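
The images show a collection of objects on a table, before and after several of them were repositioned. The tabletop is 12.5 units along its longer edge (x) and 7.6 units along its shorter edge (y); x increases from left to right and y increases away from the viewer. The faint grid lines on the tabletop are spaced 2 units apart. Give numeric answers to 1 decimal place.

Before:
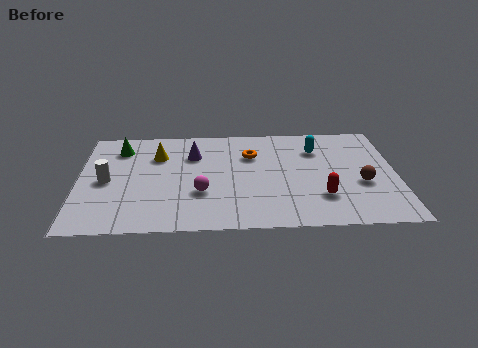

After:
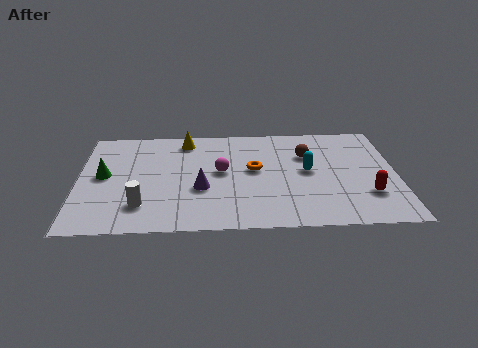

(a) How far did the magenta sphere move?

1.7

From (4.8, 2.6) to (5.6, 4.1), the magenta sphere covered √(0.8² + 1.5²) ≈ 1.7 units.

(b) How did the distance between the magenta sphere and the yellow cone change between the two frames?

-0.5

They were about 3.3 units apart before and 2.8 after — 0.5 units closer together.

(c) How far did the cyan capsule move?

1.6

From (9.4, 5.6) to (9.0, 4.0), the cyan capsule covered √(0.4² + 1.6²) ≈ 1.6 units.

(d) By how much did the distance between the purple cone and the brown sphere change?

-2.2

The distance was about 7.0 in the first image and 4.8 in the second, so they moved 2.2 units closer together.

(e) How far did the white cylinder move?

2.3

The white cylinder moved from about (1.1, 3.6) to (2.5, 1.8), a distance of √(1.4² + 1.8²) ≈ 2.3.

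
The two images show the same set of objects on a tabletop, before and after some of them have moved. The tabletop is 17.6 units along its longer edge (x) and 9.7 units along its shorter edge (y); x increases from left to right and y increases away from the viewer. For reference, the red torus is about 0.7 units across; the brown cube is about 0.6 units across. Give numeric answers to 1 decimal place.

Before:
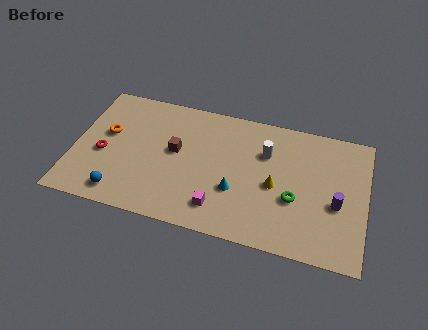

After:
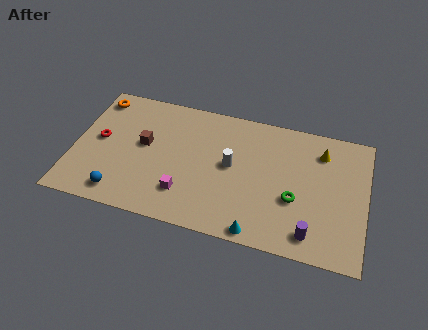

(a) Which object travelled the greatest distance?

the yellow cone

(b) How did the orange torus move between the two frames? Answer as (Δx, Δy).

(-0.9, 2.6)

From the two frames, the orange torus sits at roughly (1.9, 5.7) before and (1.0, 8.3) after.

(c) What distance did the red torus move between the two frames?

1.0

The red torus was near (1.8, 4.1) before and (1.5, 5.1) after, so it travelled √(0.3² + 1.0²) ≈ 1.0 units.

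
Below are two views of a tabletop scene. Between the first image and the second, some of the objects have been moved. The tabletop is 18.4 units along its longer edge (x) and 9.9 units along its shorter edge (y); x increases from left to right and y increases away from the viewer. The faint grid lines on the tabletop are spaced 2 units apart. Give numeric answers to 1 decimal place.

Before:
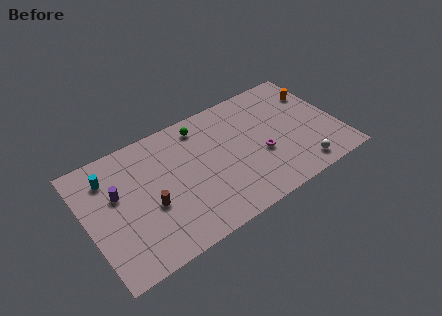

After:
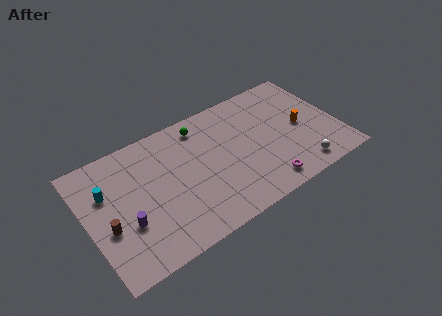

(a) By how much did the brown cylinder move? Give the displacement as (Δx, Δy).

(-3.1, -0.1)

From the two frames, the brown cylinder sits at roughly (4.4, 4.0) before and (1.3, 3.9) after.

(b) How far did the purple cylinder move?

2.6

The purple cylinder was near (2.3, 6.1) before and (2.6, 3.5) after, so it travelled √(0.3² + 2.6²) ≈ 2.6 units.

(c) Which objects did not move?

the green sphere and the white sphere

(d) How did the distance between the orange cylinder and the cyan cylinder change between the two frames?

-1.1

The distance was about 15.4 in the first image and 14.3 in the second, so they moved 1.1 units closer together.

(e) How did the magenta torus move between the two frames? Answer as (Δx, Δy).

(-0.2, -2.5)

From the two frames, the magenta torus sits at roughly (12.6, 3.9) before and (12.4, 1.4) after.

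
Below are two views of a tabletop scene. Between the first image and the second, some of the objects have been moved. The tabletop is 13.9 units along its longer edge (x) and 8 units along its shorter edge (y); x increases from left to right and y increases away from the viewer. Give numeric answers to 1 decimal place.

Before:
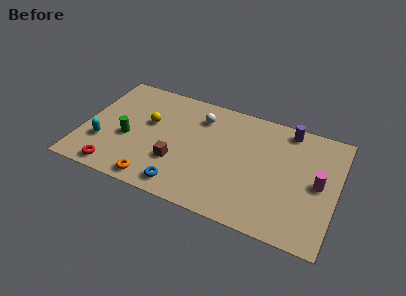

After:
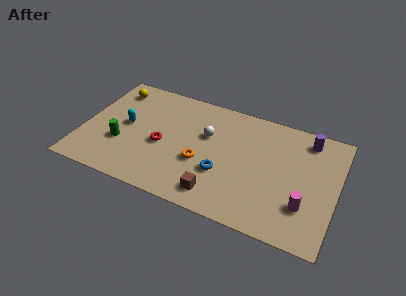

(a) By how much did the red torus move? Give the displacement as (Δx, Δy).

(2.3, 2.6)

The red torus was at about (2.1, 0.9) and moved to about (4.4, 3.5).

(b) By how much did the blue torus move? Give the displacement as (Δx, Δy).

(2.0, 1.7)

From the two frames, the blue torus sits at roughly (5.8, 1.1) before and (7.8, 2.8) after.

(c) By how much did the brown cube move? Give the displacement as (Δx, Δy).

(2.4, -1.3)

The brown cube was at about (5.3, 2.6) and moved to about (7.7, 1.3).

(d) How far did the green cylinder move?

0.6

The green cylinder moved from about (2.5, 3.3) to (2.2, 2.8), a distance of √(0.3² + 0.5²) ≈ 0.6.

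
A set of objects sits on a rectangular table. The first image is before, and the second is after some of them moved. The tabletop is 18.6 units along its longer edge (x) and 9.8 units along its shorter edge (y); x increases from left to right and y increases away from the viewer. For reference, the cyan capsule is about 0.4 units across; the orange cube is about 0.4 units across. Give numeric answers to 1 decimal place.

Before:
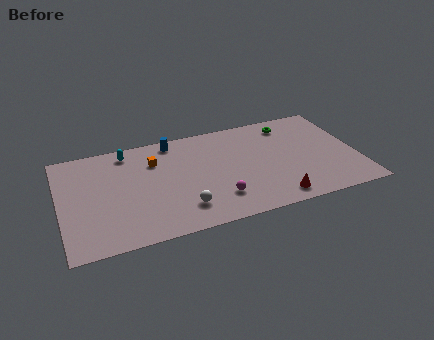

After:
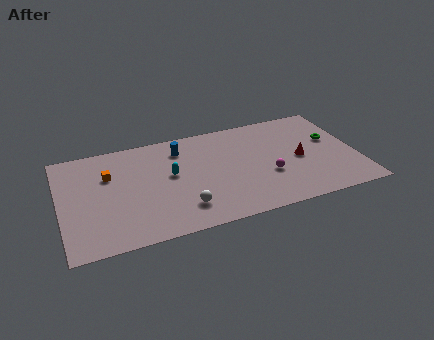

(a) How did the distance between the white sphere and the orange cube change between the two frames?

+1.1

They were about 5.1 units apart before and 6.2 after — 1.1 units further apart.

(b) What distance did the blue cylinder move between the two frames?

1.0

From (7.3, 8.7) to (7.7, 7.8), the blue cylinder covered √(0.4² + 0.9²) ≈ 1.0 units.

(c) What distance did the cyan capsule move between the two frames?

3.9

From (4.4, 8.5) to (6.9, 5.5), the cyan capsule covered √(2.5² + 3.0²) ≈ 3.9 units.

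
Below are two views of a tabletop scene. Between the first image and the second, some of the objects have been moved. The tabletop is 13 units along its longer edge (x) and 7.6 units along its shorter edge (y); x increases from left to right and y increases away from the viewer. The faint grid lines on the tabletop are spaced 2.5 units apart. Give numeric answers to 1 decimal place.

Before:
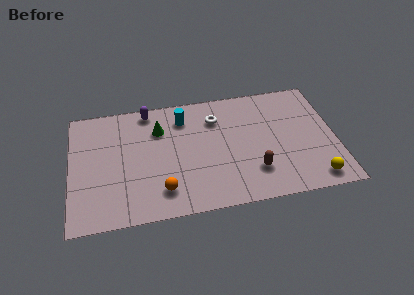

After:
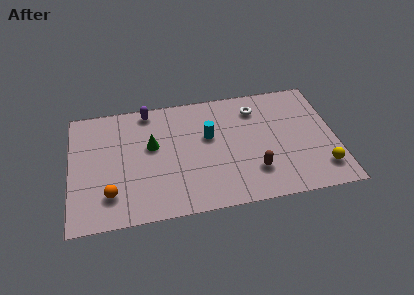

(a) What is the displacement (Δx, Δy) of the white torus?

(2.0, 0.3)

The white torus started near (7.2, 5.7) and ended near (9.2, 6.0).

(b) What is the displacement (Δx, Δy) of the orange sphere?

(-2.5, 0.2)

The orange sphere was at about (4.4, 1.6) and moved to about (1.9, 1.8).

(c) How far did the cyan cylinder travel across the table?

1.8

From (5.6, 6.0) to (6.8, 4.6), the cyan cylinder covered √(1.2² + 1.4²) ≈ 1.8 units.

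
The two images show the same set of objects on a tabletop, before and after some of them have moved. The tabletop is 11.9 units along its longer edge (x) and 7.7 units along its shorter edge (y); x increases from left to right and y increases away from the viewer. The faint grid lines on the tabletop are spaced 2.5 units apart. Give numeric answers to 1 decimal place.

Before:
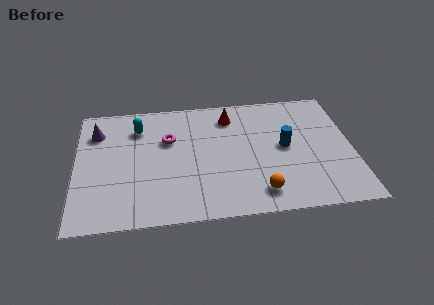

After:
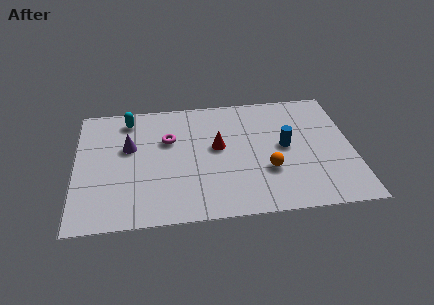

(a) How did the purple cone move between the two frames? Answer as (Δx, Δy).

(1.4, -1.1)

From the two frames, the purple cone sits at roughly (0.9, 5.8) before and (2.3, 4.7) after.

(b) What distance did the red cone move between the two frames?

2.0

From (6.7, 6.2) to (6.1, 4.3), the red cone covered √(0.6² + 1.9²) ≈ 2.0 units.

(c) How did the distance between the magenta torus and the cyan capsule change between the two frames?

+0.7

The distance was about 1.6 in the first image and 2.3 in the second, so they moved 0.7 units further apart.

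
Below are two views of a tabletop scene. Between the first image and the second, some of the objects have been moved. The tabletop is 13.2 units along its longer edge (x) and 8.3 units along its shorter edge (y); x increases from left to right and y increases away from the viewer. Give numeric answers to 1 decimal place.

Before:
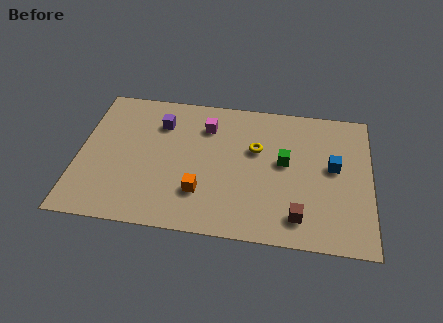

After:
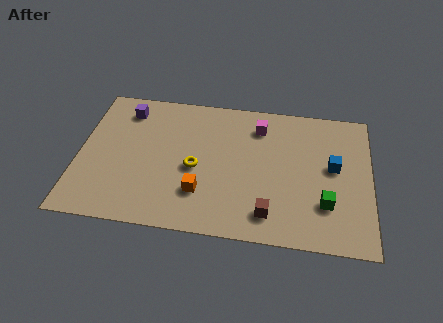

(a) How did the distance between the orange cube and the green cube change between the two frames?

+1.2

They were about 4.4 units apart before and 5.6 after — 1.2 units further apart.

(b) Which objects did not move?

the blue cube and the orange cube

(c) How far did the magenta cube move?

2.4

From (5.7, 6.3) to (8.1, 6.6), the magenta cube covered √(2.4² + 0.3²) ≈ 2.4 units.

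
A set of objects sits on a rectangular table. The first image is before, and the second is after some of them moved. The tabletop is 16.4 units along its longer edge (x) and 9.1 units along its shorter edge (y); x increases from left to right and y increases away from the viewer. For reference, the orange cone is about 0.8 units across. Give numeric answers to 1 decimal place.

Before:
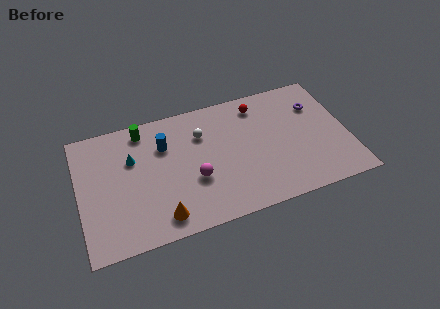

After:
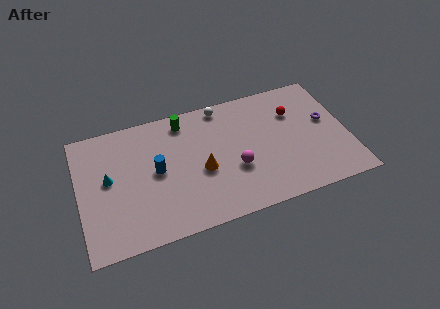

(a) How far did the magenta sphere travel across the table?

2.5

The magenta sphere was near (6.9, 3.4) before and (9.4, 3.4) after, so it travelled √(2.5² + 0.0²) ≈ 2.5 units.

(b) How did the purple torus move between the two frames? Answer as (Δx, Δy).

(0.5, -1.3)

The purple torus was at about (14.7, 6.5) and moved to about (15.2, 5.2).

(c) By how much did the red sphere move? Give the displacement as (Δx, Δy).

(2.1, -1.2)

The red sphere was at about (11.2, 7.6) and moved to about (13.3, 6.4).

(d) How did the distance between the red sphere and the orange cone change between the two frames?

-2.6

Before: roughly 9.0 units apart; after: 6.4. That's 2.6 units closer together.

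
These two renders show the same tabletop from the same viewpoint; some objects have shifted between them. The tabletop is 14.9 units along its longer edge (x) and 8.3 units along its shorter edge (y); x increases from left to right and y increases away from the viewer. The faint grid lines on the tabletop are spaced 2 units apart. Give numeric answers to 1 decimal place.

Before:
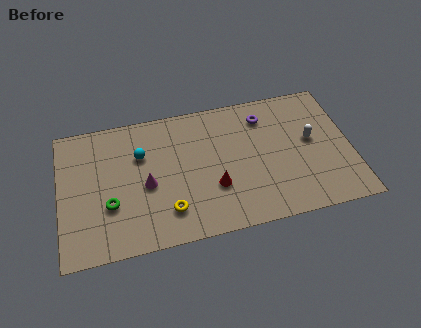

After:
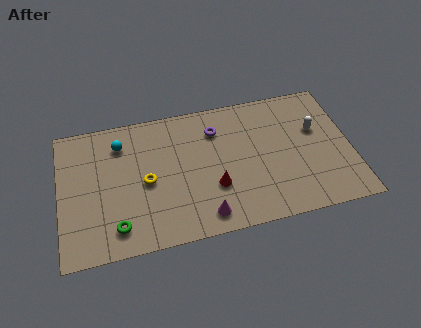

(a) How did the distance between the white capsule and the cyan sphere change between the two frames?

+1.3

Before: roughly 8.8 units apart; after: 10.1. That's 1.3 units further apart.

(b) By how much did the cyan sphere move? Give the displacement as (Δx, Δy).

(-1.0, 0.9)

The cyan sphere was at about (4.2, 5.6) and moved to about (3.2, 6.5).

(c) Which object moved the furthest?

the magenta cone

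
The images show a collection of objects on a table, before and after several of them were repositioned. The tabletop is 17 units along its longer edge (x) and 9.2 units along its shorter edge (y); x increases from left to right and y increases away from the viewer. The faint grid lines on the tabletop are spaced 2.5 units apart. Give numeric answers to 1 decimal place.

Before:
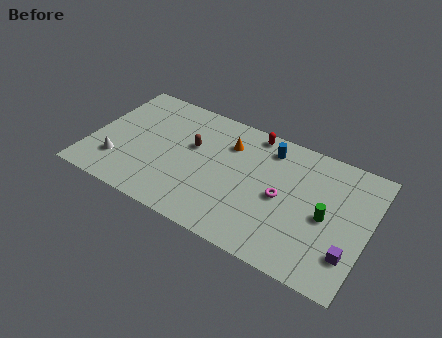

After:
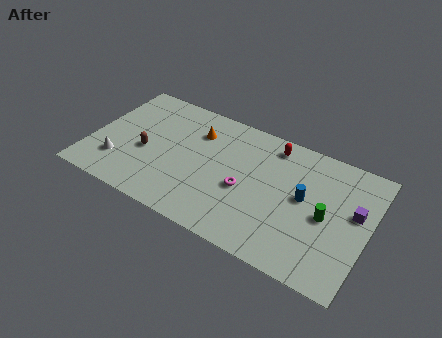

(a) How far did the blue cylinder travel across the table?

3.6

The blue cylinder moved from about (10.6, 7.6) to (13.1, 5.0), a distance of √(2.5² + 2.6²) ≈ 3.6.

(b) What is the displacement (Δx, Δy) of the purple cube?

(0.0, 3.0)

From the two frames, the purple cube sits at roughly (16.1, 2.4) before and (16.1, 5.4) after.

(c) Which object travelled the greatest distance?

the blue cylinder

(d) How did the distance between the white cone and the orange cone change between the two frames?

-1.5

The distance was about 7.7 in the first image and 6.2 in the second, so they moved 1.5 units closer together.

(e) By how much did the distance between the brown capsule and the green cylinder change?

+2.6

The distance was about 8.5 in the first image and 11.1 in the second, so they moved 2.6 units further apart.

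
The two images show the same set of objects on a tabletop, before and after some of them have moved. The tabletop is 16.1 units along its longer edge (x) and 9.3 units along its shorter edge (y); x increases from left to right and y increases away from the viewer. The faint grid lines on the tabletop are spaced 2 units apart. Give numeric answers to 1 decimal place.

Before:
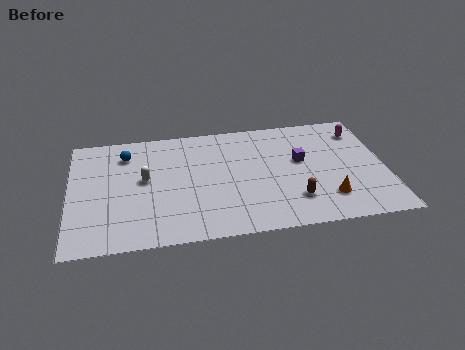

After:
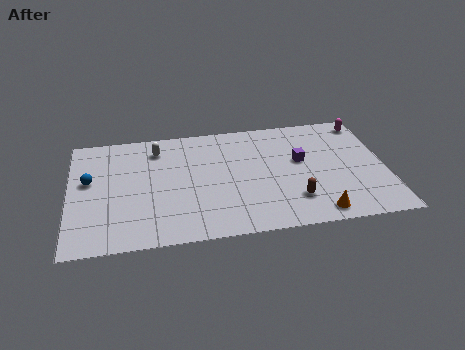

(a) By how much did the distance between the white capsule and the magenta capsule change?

-0.6

The distance was about 11.4 in the first image and 10.8 in the second, so they moved 0.6 units closer together.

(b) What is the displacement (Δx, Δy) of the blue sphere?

(-1.9, -1.9)

The blue sphere was at about (2.9, 7.3) and moved to about (1.0, 5.4).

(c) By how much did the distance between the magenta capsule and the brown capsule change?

+0.7

They were about 6.3 units apart before and 7.0 after — 0.7 units further apart.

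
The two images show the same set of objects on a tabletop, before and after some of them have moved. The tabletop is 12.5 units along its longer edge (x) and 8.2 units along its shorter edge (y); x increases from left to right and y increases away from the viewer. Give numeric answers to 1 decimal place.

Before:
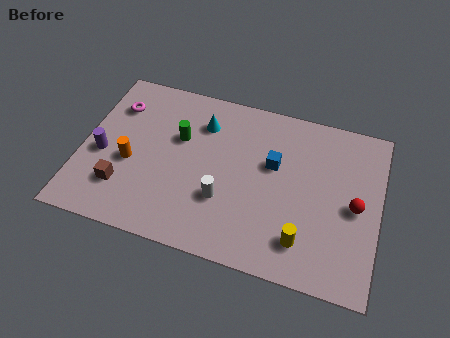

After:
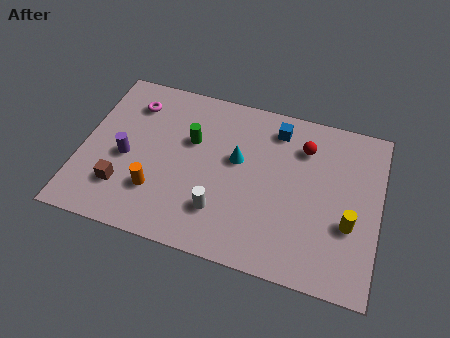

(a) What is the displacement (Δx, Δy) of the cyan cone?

(1.6, -1.4)

From the two frames, the cyan cone sits at roughly (4.9, 6.2) before and (6.5, 4.8) after.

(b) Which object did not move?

the brown cube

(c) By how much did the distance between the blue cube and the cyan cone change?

-0.8

They were about 3.3 units apart before and 2.5 after — 0.8 units closer together.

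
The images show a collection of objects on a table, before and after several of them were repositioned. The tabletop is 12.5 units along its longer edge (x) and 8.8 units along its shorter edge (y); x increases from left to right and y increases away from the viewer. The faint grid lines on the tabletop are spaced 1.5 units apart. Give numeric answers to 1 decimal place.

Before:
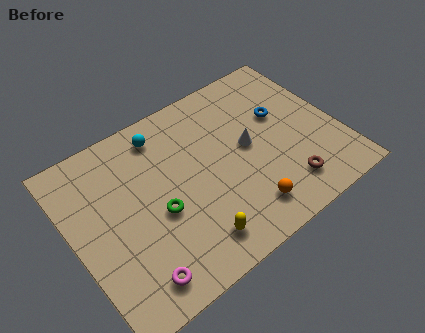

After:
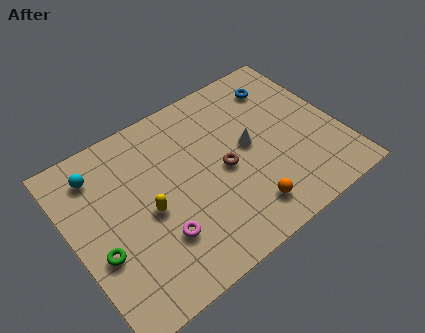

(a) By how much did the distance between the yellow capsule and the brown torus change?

-0.9

Before: roughly 4.5 units apart; after: 3.6. That's 0.9 units closer together.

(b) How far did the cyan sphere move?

3.1

The cyan sphere moved from about (4.7, 7.4) to (1.6, 7.1), a distance of √(3.1² + 0.3²) ≈ 3.1.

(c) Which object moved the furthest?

the brown torus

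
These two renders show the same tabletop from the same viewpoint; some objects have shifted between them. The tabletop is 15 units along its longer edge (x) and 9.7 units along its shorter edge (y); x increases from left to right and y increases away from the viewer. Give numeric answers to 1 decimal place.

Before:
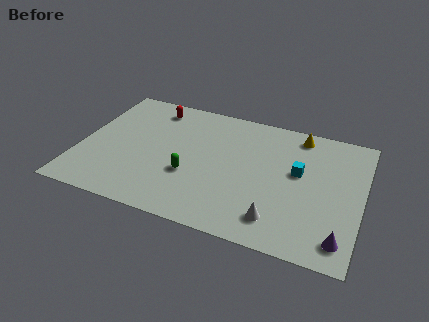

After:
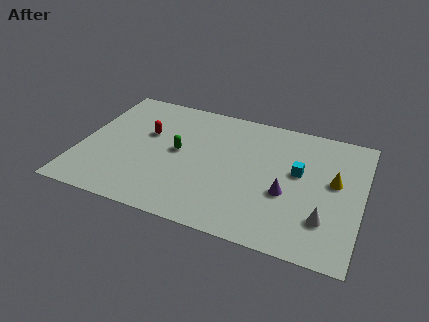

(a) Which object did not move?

the cyan cube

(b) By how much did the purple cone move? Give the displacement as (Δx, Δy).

(-3.0, 2.3)

The purple cone was at about (14.1, 1.5) and moved to about (11.1, 3.8).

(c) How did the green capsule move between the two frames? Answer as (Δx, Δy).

(-0.8, 1.6)

The green capsule was at about (6.0, 3.5) and moved to about (5.2, 5.1).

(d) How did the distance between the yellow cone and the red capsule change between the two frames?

+2.2

Before: roughly 7.9 units apart; after: 10.1. That's 2.2 units further apart.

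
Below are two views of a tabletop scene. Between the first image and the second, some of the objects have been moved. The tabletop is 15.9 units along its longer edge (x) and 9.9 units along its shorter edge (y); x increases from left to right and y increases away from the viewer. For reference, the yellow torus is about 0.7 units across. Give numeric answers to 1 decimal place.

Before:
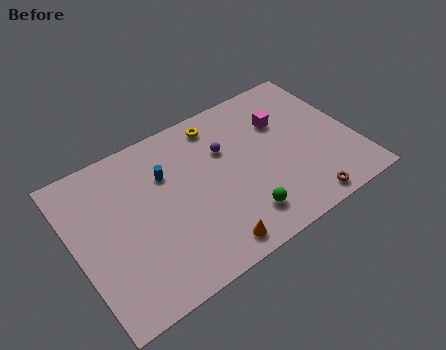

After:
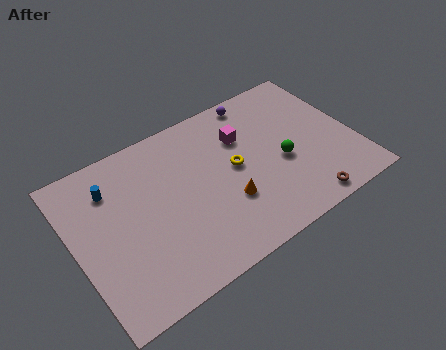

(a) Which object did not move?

the brown torus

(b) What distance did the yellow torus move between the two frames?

3.3

From (8.7, 8.5) to (9.1, 5.2), the yellow torus covered √(0.4² + 3.3²) ≈ 3.3 units.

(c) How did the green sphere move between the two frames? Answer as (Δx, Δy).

(2.8, 2.2)

The green sphere started near (8.9, 2.0) and ended near (11.7, 4.2).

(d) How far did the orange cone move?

2.5

The orange cone moved from about (6.9, 1.2) to (8.3, 3.3), a distance of √(1.4² + 2.1²) ≈ 2.5.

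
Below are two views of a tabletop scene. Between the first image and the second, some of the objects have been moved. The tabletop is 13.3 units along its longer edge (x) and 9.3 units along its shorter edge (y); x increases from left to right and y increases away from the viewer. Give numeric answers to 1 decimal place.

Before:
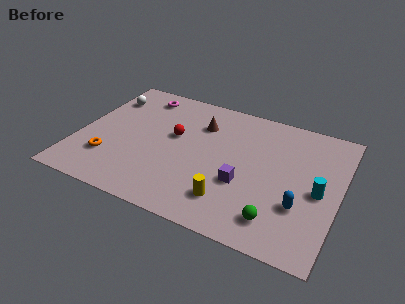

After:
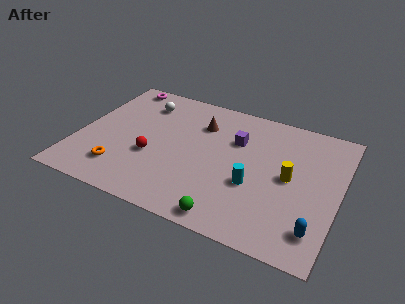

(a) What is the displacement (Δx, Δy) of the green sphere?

(-2.3, -0.8)

From the two frames, the green sphere sits at roughly (10.5, 1.7) before and (8.2, 0.9) after.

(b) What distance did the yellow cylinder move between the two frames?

3.8

The yellow cylinder moved from about (8.1, 2.0) to (10.8, 4.7), a distance of √(2.7² + 2.7²) ≈ 3.8.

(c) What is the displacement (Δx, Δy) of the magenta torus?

(-1.2, 0.5)

From the two frames, the magenta torus sits at roughly (2.7, 7.9) before and (1.5, 8.4) after.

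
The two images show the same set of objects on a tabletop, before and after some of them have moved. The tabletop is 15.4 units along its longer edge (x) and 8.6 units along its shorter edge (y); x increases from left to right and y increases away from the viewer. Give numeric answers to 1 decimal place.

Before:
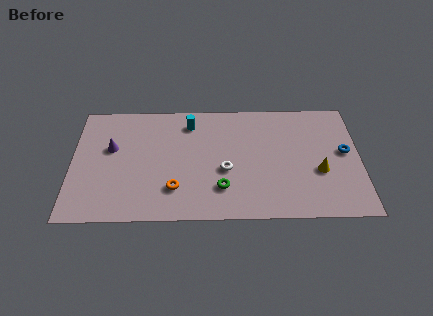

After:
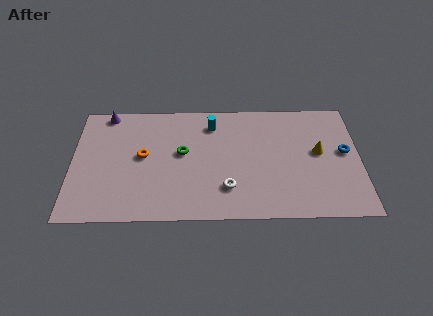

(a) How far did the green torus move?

3.3

The green torus moved from about (8.0, 2.2) to (5.9, 4.8), a distance of √(2.1² + 2.6²) ≈ 3.3.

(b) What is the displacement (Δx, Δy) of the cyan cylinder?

(1.2, -0.1)

From the two frames, the cyan cylinder sits at roughly (6.3, 7.0) before and (7.5, 6.9) after.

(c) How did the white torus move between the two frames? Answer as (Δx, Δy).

(0.1, -1.3)

The white torus was at about (8.2, 3.5) and moved to about (8.3, 2.2).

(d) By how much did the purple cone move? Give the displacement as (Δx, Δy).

(-0.3, 2.6)

The purple cone started near (2.1, 5.2) and ended near (1.8, 7.8).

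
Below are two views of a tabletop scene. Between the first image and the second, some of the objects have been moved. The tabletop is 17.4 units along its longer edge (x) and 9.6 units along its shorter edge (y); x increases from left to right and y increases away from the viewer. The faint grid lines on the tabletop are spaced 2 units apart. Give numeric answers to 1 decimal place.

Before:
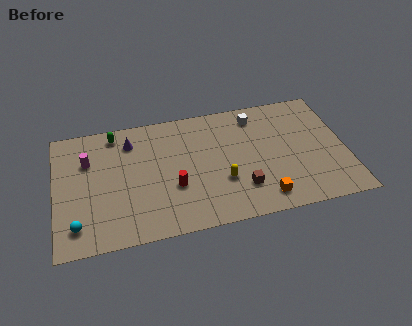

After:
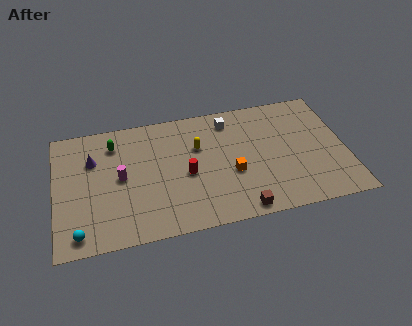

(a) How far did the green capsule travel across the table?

0.8

From (3.7, 8.4) to (3.6, 7.6), the green capsule covered √(0.1² + 0.8²) ≈ 0.8 units.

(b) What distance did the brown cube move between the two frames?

1.6

The brown cube was near (11.0, 2.5) before and (10.8, 0.9) after, so it travelled √(0.2² + 1.6²) ≈ 1.6 units.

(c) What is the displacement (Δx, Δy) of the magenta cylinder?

(1.9, -1.7)

From the two frames, the magenta cylinder sits at roughly (2.0, 6.6) before and (3.9, 4.9) after.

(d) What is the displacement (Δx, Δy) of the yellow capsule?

(-1.3, 3.0)

From the two frames, the yellow capsule sits at roughly (9.9, 3.3) before and (8.6, 6.3) after.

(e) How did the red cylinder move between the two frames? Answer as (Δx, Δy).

(0.8, 0.8)

From the two frames, the red cylinder sits at roughly (7.0, 3.5) before and (7.8, 4.3) after.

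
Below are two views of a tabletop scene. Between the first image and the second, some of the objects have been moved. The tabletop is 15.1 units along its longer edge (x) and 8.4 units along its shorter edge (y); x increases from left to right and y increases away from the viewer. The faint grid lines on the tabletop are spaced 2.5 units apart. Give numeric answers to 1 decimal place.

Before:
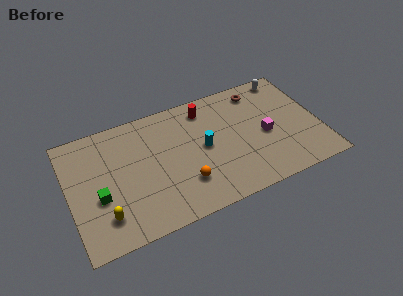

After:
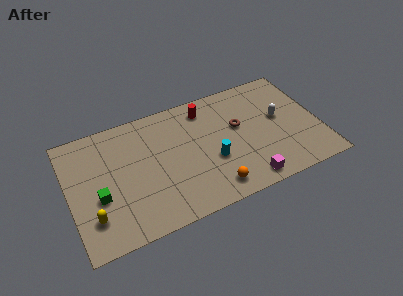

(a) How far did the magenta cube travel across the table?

3.2

The magenta cube was near (11.8, 3.8) before and (10.3, 1.0) after, so it travelled √(1.5² + 2.8²) ≈ 3.2 units.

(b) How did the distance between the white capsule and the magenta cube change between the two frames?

+0.4

They were about 4.1 units apart before and 4.5 after — 0.4 units further apart.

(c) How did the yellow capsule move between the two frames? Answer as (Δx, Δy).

(-0.7, 0.2)

The yellow capsule started near (1.9, 1.9) and ended near (1.2, 2.1).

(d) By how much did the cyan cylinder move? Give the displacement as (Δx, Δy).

(0.4, -1.1)

From the two frames, the cyan cylinder sits at roughly (8.1, 4.3) before and (8.5, 3.2) after.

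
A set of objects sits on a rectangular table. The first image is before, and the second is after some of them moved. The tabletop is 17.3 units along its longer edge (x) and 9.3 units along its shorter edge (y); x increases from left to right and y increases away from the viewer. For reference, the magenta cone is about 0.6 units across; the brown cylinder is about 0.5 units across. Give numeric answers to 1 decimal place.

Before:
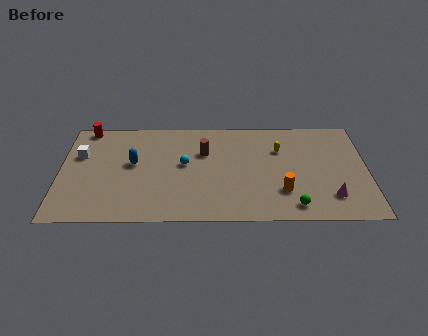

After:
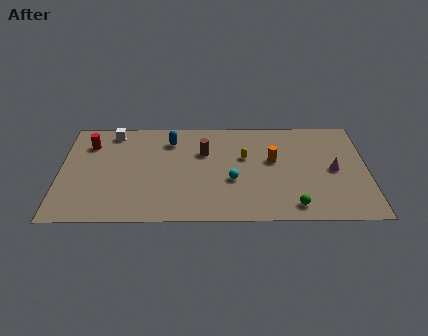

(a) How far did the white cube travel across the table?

2.8

The white cube moved from about (1.1, 6.0) to (2.9, 8.1), a distance of √(1.8² + 2.1²) ≈ 2.8.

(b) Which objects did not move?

the green sphere and the brown cylinder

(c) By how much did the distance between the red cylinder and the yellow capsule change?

-2.3

The distance was about 11.2 in the first image and 8.9 in the second, so they moved 2.3 units closer together.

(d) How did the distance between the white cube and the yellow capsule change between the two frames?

-3.4

Before: roughly 11.3 units apart; after: 7.9. That's 3.4 units closer together.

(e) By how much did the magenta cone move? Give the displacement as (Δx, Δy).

(0.2, 2.4)

The magenta cone was at about (15.2, 2.1) and moved to about (15.4, 4.5).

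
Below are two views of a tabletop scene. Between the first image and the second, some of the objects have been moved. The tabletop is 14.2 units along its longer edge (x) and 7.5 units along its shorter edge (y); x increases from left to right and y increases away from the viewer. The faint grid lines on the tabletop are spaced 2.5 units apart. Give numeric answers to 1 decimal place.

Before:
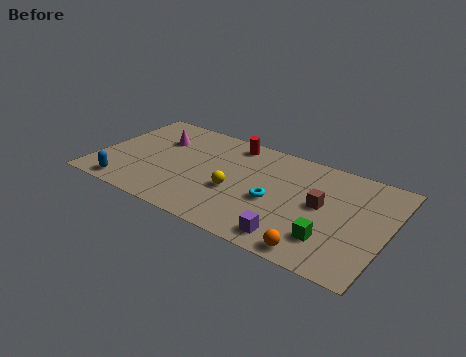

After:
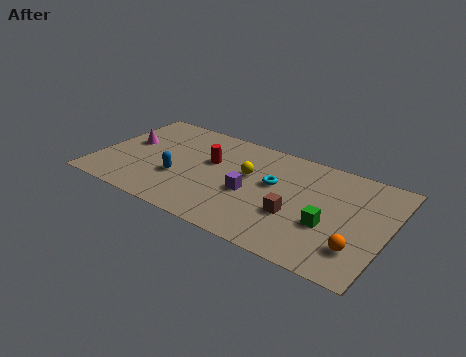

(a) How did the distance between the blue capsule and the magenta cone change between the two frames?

-1.2

The distance was about 4.4 in the first image and 3.2 in the second, so they moved 1.2 units closer together.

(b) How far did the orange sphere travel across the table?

2.1

From (11.2, 0.8) to (13.0, 1.9), the orange sphere covered √(1.8² + 1.1²) ≈ 2.1 units.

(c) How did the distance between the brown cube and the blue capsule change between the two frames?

-3.9

The distance was about 9.7 in the first image and 5.8 in the second, so they moved 3.9 units closer together.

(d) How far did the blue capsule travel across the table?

2.9

From (1.8, 0.9) to (4.1, 2.7), the blue capsule covered √(2.3² + 1.8²) ≈ 2.9 units.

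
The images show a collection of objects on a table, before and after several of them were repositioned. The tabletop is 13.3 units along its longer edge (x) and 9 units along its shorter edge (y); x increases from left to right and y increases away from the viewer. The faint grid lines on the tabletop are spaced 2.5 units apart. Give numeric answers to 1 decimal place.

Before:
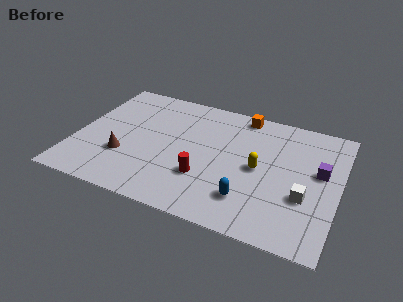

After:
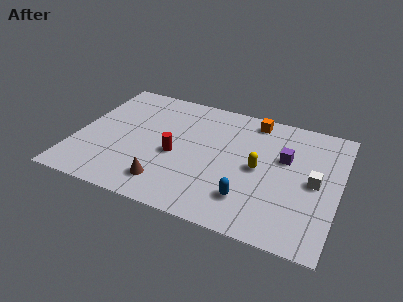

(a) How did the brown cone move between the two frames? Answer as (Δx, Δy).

(2.3, -1.2)

The brown cone started near (2.6, 2.9) and ended near (4.9, 1.7).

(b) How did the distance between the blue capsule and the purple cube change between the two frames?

-0.7

They were about 4.5 units apart before and 3.8 after — 0.7 units closer together.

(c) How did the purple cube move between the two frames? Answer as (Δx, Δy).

(-1.8, 0.4)

From the two frames, the purple cube sits at roughly (12.3, 5.2) before and (10.5, 5.6) after.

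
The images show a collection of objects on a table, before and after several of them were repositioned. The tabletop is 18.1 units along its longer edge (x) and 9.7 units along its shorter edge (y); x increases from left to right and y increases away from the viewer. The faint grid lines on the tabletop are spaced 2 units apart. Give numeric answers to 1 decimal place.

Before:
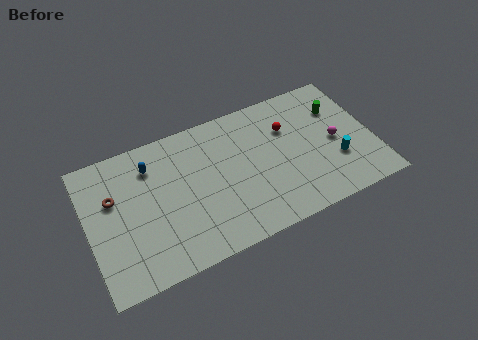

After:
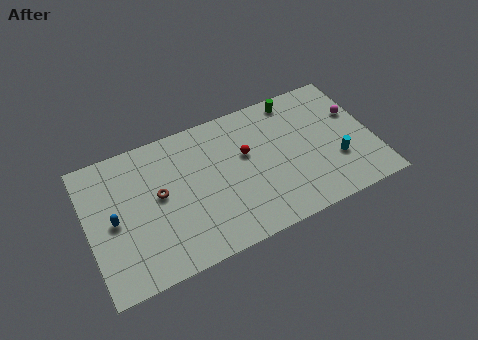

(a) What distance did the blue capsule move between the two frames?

3.8

The blue capsule was near (4.2, 7.5) before and (1.6, 4.7) after, so it travelled √(2.6² + 2.8²) ≈ 3.8 units.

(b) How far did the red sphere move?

2.9

The red sphere moved from about (12.9, 6.7) to (10.1, 5.9), a distance of √(2.8² + 0.8²) ≈ 2.9.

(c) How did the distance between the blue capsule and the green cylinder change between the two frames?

+0.6

The distance was about 12.0 in the first image and 12.6 in the second, so they moved 0.6 units further apart.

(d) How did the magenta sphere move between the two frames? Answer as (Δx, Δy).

(1.5, 1.6)

The magenta sphere started near (15.7, 4.6) and ended near (17.2, 6.2).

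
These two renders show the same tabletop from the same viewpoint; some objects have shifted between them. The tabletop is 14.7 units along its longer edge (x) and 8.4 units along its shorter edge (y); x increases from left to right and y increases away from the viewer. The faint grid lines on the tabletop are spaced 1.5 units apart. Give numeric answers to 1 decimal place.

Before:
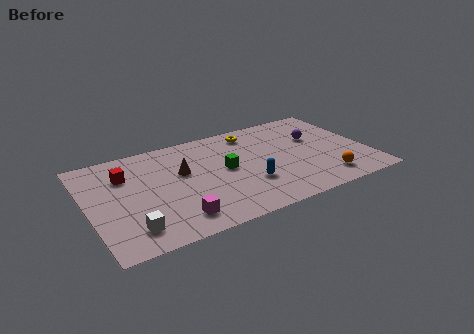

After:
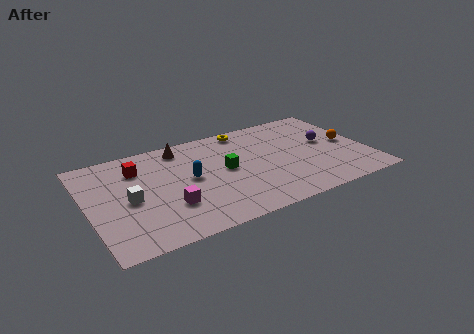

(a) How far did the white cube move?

2.3

The white cube moved from about (1.9, 1.6) to (2.1, 3.9), a distance of √(0.2² + 2.3²) ≈ 2.3.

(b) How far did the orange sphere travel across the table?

3.2

The orange sphere was near (12.1, 1.5) before and (13.8, 4.2) after, so it travelled √(1.7² + 2.7²) ≈ 3.2 units.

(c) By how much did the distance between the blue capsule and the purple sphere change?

+2.6

They were about 4.8 units apart before and 7.4 after — 2.6 units further apart.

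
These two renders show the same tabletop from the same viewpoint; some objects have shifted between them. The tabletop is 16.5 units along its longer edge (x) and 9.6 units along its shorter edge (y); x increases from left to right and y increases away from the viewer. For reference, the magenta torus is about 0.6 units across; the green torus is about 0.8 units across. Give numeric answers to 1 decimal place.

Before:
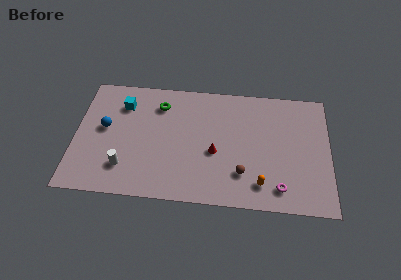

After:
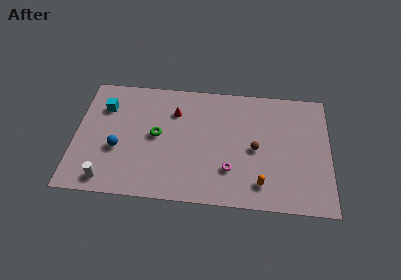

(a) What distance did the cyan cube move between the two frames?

1.2

From (3.0, 7.3) to (1.8, 7.0), the cyan cube covered √(1.2² + 0.3²) ≈ 1.2 units.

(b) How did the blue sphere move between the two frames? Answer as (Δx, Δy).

(0.9, -1.6)

The blue sphere was at about (1.9, 5.3) and moved to about (2.8, 3.7).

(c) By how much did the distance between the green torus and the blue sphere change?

-1.3

The distance was about 4.1 in the first image and 2.8 in the second, so they moved 1.3 units closer together.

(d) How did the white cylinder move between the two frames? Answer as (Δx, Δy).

(-1.1, -1.1)

The white cylinder started near (3.3, 2.3) and ended near (2.2, 1.2).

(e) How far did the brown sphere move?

2.2

The brown sphere was near (10.9, 2.5) before and (11.7, 4.5) after, so it travelled √(0.8² + 2.0²) ≈ 2.2 units.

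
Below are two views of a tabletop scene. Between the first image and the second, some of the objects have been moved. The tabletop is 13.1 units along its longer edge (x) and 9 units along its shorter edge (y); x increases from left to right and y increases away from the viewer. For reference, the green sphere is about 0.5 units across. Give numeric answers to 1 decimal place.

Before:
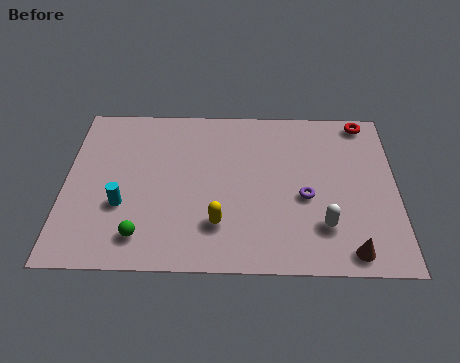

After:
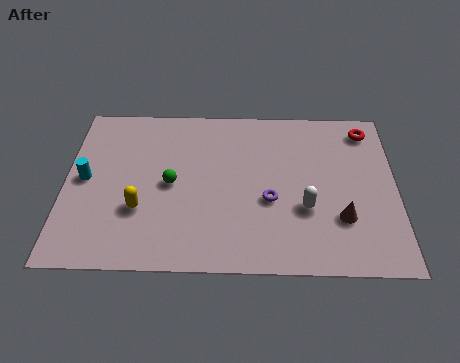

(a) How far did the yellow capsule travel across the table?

3.2

The yellow capsule moved from about (6.1, 2.3) to (3.0, 3.0), a distance of √(3.1² + 0.7²) ≈ 3.2.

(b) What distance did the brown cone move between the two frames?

1.7

The brown cone was near (11.2, 1.0) before and (10.9, 2.7) after, so it travelled √(0.3² + 1.7²) ≈ 1.7 units.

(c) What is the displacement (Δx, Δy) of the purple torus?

(-1.4, -0.2)

The purple torus was at about (9.5, 3.8) and moved to about (8.1, 3.6).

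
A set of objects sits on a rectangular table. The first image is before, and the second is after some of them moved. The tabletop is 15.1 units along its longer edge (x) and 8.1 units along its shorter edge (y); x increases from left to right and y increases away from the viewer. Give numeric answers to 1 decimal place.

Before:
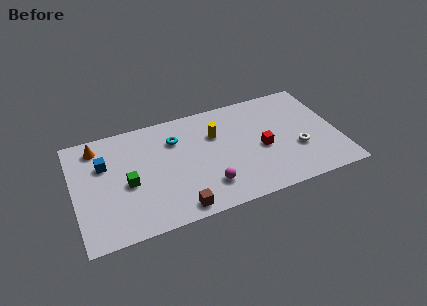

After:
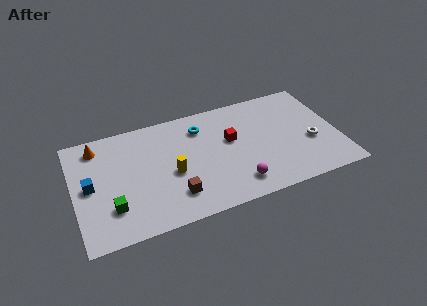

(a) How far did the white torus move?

0.9

The white torus moved from about (12.7, 2.9) to (13.5, 3.2), a distance of √(0.8² + 0.3²) ≈ 0.9.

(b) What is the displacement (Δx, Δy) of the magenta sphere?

(1.6, -0.4)

From the two frames, the magenta sphere sits at roughly (7.4, 1.9) before and (9.0, 1.5) after.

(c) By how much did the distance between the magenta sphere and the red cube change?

-0.4

The distance was about 3.7 in the first image and 3.3 in the second, so they moved 0.4 units closer together.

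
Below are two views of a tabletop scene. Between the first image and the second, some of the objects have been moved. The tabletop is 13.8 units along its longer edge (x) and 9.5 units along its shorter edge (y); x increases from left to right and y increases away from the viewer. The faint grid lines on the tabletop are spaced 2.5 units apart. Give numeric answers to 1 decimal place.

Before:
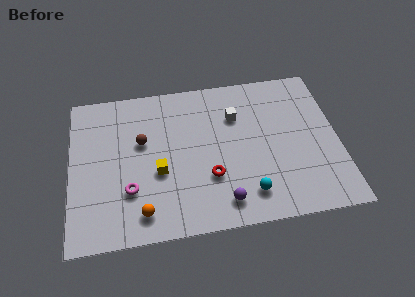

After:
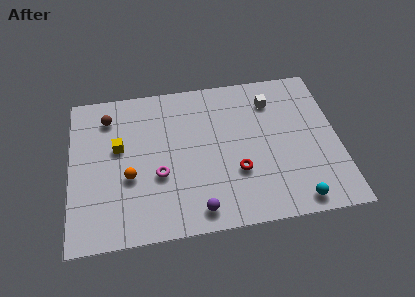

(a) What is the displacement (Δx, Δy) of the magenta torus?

(1.5, 0.7)

From the two frames, the magenta torus sits at roughly (3.0, 2.9) before and (4.5, 3.6) after.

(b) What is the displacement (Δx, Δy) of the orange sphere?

(-0.6, 2.2)

The orange sphere started near (3.6, 1.5) and ended near (3.0, 3.7).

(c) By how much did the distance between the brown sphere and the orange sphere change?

-0.3

They were about 4.3 units apart before and 4.0 after — 0.3 units closer together.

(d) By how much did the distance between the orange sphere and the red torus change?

+1.7

They were about 3.8 units apart before and 5.5 after — 1.7 units further apart.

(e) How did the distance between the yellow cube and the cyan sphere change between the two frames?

+5.1

Before: roughly 4.9 units apart; after: 10.0. That's 5.1 units further apart.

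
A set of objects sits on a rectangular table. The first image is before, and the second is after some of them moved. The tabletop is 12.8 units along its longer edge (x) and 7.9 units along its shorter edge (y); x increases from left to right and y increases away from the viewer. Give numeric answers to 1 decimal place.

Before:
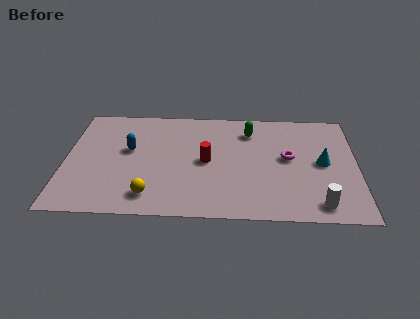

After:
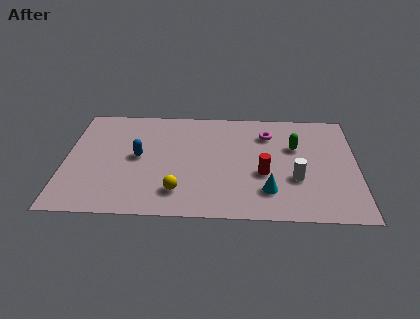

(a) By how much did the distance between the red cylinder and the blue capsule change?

+2.1

They were about 3.5 units apart before and 5.6 after — 2.1 units further apart.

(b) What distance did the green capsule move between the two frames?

2.3

From (8.1, 6.2) to (10.1, 5.1), the green capsule covered √(2.0² + 1.1²) ≈ 2.3 units.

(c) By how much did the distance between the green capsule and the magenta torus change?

-1.0

They were about 2.5 units apart before and 1.5 after — 1.0 units closer together.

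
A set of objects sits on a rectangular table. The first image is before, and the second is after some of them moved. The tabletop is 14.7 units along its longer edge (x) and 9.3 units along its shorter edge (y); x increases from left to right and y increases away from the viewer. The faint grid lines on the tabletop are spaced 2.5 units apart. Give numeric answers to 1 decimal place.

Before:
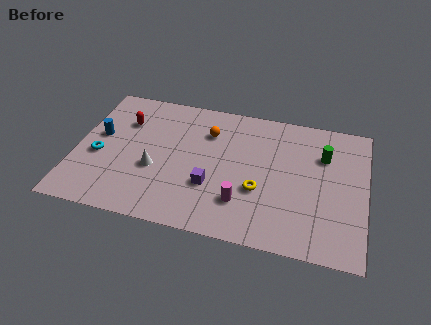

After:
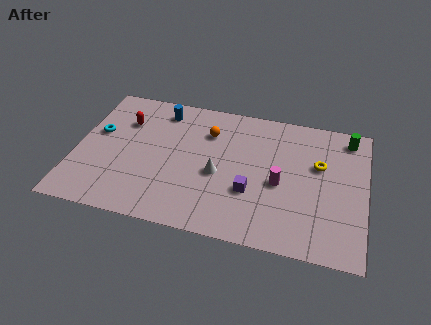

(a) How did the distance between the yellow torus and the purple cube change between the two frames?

+1.8

The distance was about 2.4 in the first image and 4.2 in the second, so they moved 1.8 units further apart.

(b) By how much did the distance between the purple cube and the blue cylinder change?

+0.4

Before: roughly 6.3 units apart; after: 6.7. That's 0.4 units further apart.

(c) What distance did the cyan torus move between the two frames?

1.6

The cyan torus moved from about (1.2, 3.9) to (1.0, 5.5), a distance of √(0.2² + 1.6²) ≈ 1.6.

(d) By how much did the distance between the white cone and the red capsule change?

+2.1

Before: roughly 3.5 units apart; after: 5.6. That's 2.1 units further apart.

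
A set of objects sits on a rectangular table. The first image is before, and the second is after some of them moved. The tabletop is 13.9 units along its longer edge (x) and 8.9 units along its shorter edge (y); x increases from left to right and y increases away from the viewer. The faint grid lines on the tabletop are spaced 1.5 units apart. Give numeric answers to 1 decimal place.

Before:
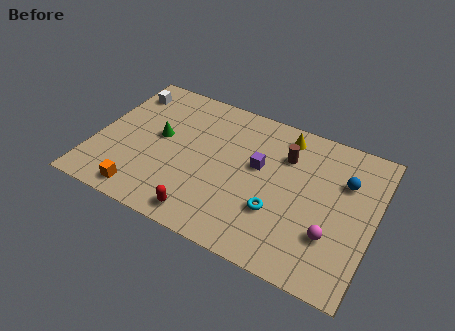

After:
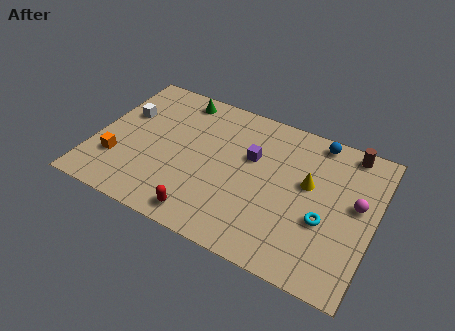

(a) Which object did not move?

the red capsule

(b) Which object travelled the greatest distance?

the brown cylinder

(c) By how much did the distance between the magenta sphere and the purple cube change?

+0.7

Before: roughly 4.6 units apart; after: 5.3. That's 0.7 units further apart.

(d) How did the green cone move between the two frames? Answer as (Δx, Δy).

(0.6, 2.9)

The green cone started near (3.1, 4.9) and ended near (3.7, 7.8).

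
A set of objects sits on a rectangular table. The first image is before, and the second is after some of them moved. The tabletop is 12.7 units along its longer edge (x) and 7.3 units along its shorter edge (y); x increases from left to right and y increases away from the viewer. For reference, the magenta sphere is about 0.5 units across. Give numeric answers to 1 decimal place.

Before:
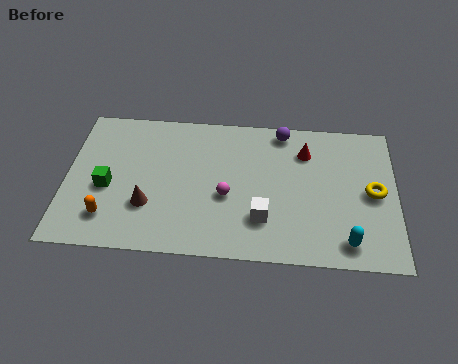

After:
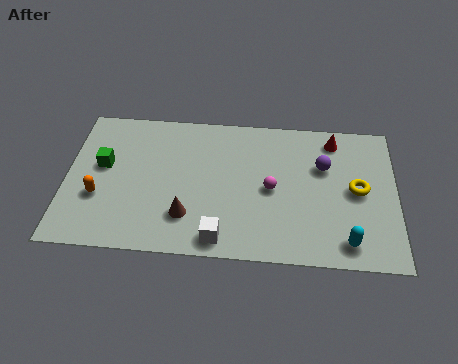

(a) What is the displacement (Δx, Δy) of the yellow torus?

(-0.6, 0.1)

From the two frames, the yellow torus sits at roughly (11.8, 3.6) before and (11.2, 3.7) after.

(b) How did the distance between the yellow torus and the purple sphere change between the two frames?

-2.8

Before: roughly 4.5 units apart; after: 1.7. That's 2.8 units closer together.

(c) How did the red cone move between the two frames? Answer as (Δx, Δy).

(1.1, 0.7)

The red cone started near (9.2, 5.5) and ended near (10.3, 6.2).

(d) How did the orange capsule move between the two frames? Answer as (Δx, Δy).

(-0.4, 1.0)

The orange capsule was at about (1.7, 1.6) and moved to about (1.3, 2.6).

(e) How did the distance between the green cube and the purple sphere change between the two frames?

+1.0

They were about 7.5 units apart before and 8.5 after — 1.0 units further apart.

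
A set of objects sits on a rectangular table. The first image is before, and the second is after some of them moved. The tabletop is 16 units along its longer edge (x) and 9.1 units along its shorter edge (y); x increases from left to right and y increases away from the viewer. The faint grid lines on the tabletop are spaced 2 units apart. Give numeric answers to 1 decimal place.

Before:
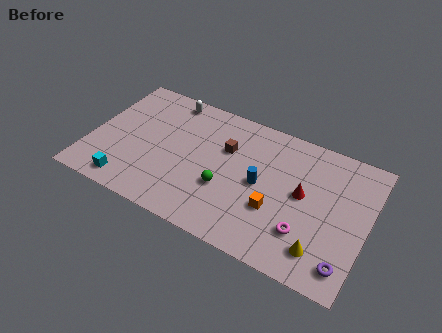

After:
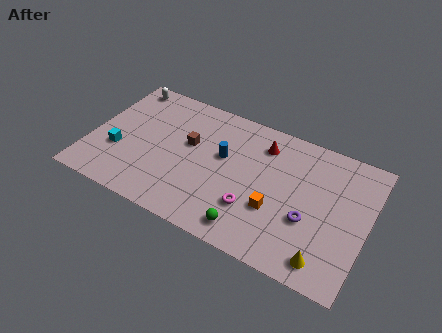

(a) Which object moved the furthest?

the red cone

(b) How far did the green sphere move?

2.6

The green sphere moved from about (8.0, 3.3) to (9.7, 1.3), a distance of √(1.7² + 2.0²) ≈ 2.6.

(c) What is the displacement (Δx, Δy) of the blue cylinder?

(-2.3, 0.9)

The blue cylinder was at about (9.9, 4.5) and moved to about (7.6, 5.4).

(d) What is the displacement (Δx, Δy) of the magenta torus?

(-3.0, 0.2)

The magenta torus started near (12.7, 2.5) and ended near (9.7, 2.7).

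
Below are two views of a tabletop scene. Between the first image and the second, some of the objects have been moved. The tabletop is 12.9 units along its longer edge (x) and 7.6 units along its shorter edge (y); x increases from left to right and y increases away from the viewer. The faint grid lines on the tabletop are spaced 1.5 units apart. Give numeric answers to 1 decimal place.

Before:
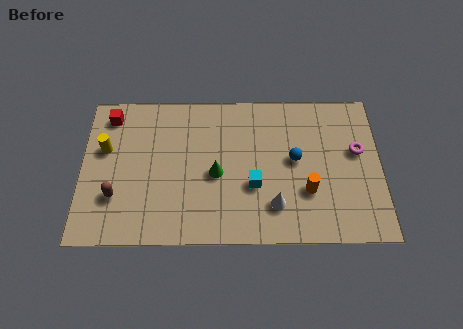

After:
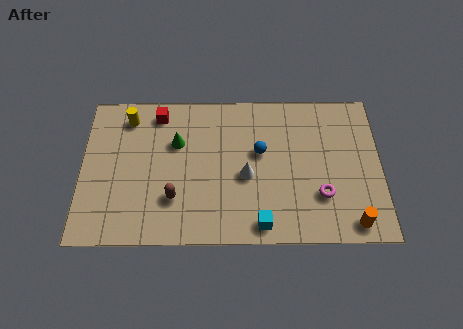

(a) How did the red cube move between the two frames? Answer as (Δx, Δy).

(2.1, 0.1)

The red cube started near (1.2, 6.4) and ended near (3.3, 6.5).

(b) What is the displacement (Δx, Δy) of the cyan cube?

(0.3, -1.9)

The cyan cube started near (7.4, 2.8) and ended near (7.7, 0.9).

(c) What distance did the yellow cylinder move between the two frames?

1.9

The yellow cylinder was near (1.0, 4.7) before and (2.0, 6.3) after, so it travelled √(1.0² + 1.6²) ≈ 1.9 units.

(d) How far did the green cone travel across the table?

2.3

From (5.8, 3.4) to (4.1, 5.0), the green cone covered √(1.7² + 1.6²) ≈ 2.3 units.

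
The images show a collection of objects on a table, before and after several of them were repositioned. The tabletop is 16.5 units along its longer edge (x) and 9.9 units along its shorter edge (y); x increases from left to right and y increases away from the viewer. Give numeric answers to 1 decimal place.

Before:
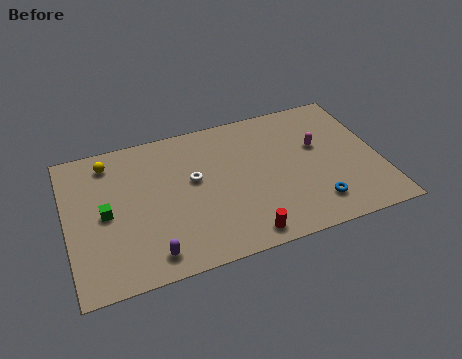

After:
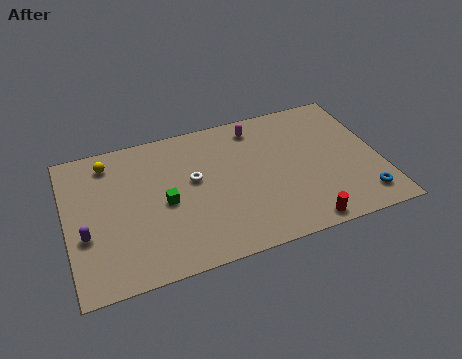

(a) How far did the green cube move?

3.1

The green cube moved from about (2.0, 4.8) to (5.1, 4.6), a distance of √(3.1² + 0.2²) ≈ 3.1.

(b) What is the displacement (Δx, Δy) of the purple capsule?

(-3.2, 2.3)

The purple capsule started near (4.1, 1.4) and ended near (0.9, 3.7).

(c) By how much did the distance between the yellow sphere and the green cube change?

+1.1

They were about 3.5 units apart before and 4.6 after — 1.1 units further apart.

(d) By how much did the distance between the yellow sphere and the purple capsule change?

-2.3

They were about 7.1 units apart before and 4.8 after — 2.3 units closer together.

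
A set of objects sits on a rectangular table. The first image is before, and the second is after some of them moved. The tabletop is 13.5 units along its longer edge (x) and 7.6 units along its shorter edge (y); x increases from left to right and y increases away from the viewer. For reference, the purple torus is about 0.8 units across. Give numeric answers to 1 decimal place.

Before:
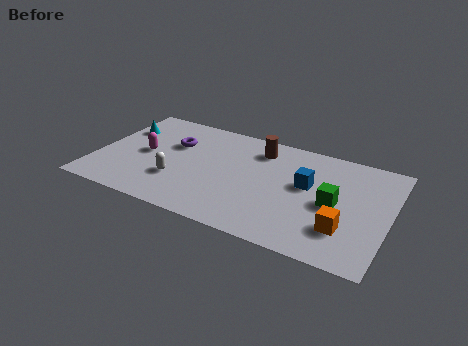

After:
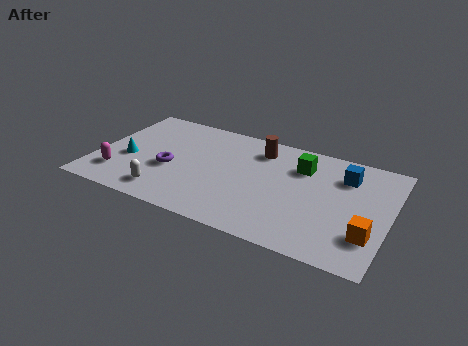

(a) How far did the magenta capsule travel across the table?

2.2

The magenta capsule was near (2.2, 3.8) before and (1.2, 1.8) after, so it travelled √(1.0² + 2.0²) ≈ 2.2 units.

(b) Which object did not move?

the brown cylinder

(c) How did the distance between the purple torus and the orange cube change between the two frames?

+0.6

They were about 8.7 units apart before and 9.3 after — 0.6 units further apart.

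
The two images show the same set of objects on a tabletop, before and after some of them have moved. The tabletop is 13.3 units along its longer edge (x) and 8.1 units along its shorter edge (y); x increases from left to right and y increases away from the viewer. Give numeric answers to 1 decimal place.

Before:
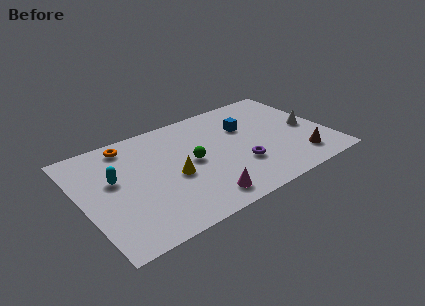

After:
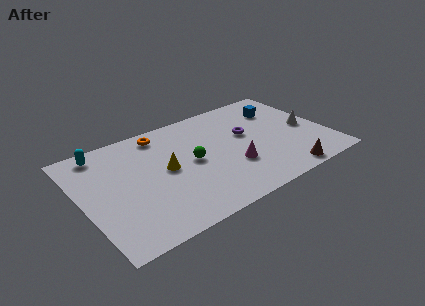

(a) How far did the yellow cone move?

0.8

The yellow cone moved from about (4.8, 3.5) to (4.5, 4.2), a distance of √(0.3² + 0.7²) ≈ 0.8.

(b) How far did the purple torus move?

2.3

From (8.3, 2.6) to (9.1, 4.8), the purple torus covered √(0.8² + 2.2²) ≈ 2.3 units.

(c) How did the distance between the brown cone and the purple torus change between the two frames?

+0.9

They were about 3.3 units apart before and 4.2 after — 0.9 units further apart.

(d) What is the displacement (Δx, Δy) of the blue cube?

(2.1, 0.6)

The blue cube started near (9.1, 5.4) and ended near (11.2, 6.0).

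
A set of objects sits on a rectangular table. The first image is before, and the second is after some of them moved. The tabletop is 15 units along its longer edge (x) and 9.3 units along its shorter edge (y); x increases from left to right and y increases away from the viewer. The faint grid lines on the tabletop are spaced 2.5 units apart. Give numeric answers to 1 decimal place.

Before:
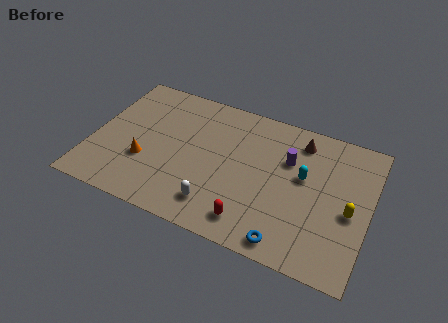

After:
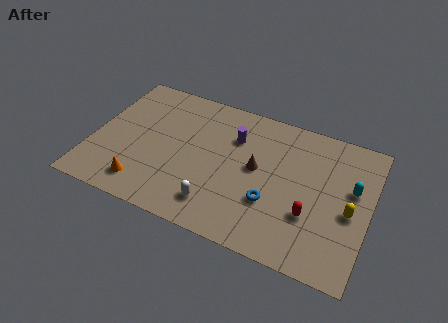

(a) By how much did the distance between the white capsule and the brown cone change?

-3.4

They were about 7.1 units apart before and 3.7 after — 3.4 units closer together.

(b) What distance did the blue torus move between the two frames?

2.4

The blue torus was near (11.0, 1.0) before and (9.9, 3.1) after, so it travelled √(1.1² + 2.1²) ≈ 2.4 units.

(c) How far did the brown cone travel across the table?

3.4

From (11.0, 7.7) to (8.9, 5.0), the brown cone covered √(2.1² + 2.7²) ≈ 3.4 units.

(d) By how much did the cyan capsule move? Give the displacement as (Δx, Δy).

(2.6, 0.2)

From the two frames, the cyan capsule sits at roughly (11.4, 5.4) before and (14.0, 5.6) after.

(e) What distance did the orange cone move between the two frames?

1.6

The orange cone moved from about (3.0, 3.2) to (3.1, 1.6), a distance of √(0.1² + 1.6²) ≈ 1.6.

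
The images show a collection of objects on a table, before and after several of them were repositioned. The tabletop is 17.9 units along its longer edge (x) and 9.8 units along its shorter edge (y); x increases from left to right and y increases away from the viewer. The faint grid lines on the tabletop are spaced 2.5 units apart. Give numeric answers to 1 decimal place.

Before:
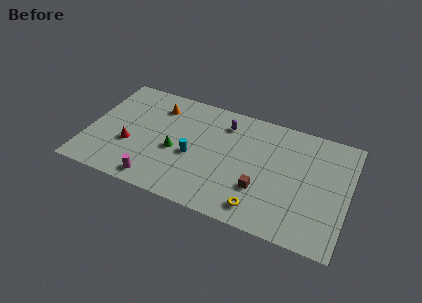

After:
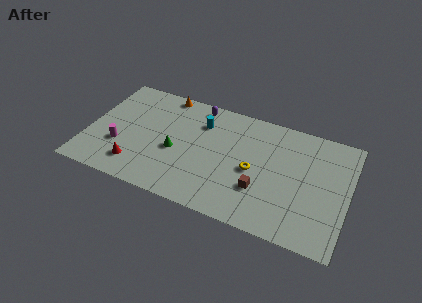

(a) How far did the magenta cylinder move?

3.5

The magenta cylinder moved from about (5.1, 1.2) to (2.3, 3.3), a distance of √(2.8² + 2.1²) ≈ 3.5.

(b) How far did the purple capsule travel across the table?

2.2

The purple capsule moved from about (9.2, 7.8) to (7.2, 8.7), a distance of √(2.0² + 0.9²) ≈ 2.2.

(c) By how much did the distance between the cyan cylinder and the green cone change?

+2.2

They were about 1.2 units apart before and 3.4 after — 2.2 units further apart.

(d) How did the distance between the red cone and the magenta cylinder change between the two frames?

-1.4

The distance was about 3.2 in the first image and 1.8 in the second, so they moved 1.4 units closer together.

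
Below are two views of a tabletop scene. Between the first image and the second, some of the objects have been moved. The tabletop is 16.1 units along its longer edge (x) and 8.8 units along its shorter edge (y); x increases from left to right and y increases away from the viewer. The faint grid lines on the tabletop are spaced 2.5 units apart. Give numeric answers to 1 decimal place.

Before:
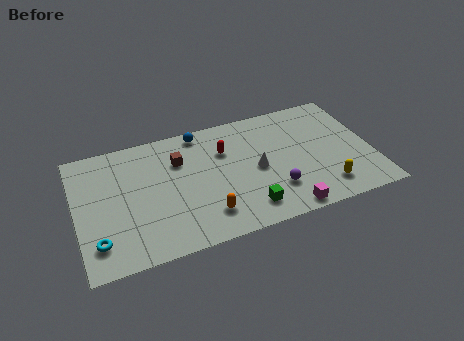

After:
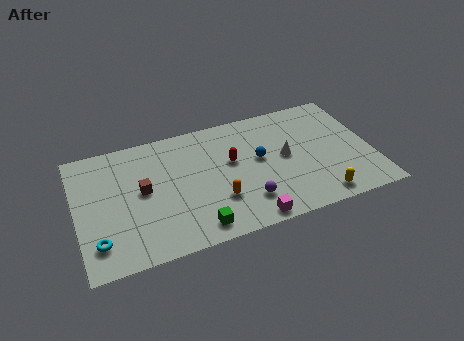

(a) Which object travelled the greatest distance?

the blue sphere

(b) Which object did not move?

the cyan torus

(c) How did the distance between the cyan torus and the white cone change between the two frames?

+1.6

Before: roughly 9.1 units apart; after: 10.7. That's 1.6 units further apart.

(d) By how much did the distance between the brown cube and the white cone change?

+3.2

They were about 4.6 units apart before and 7.8 after — 3.2 units further apart.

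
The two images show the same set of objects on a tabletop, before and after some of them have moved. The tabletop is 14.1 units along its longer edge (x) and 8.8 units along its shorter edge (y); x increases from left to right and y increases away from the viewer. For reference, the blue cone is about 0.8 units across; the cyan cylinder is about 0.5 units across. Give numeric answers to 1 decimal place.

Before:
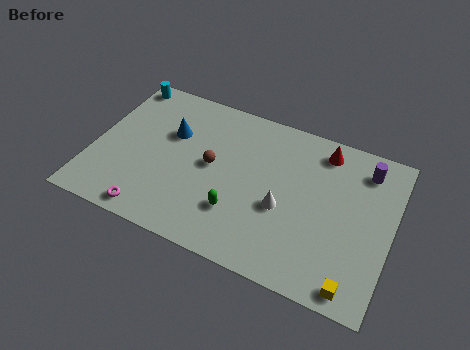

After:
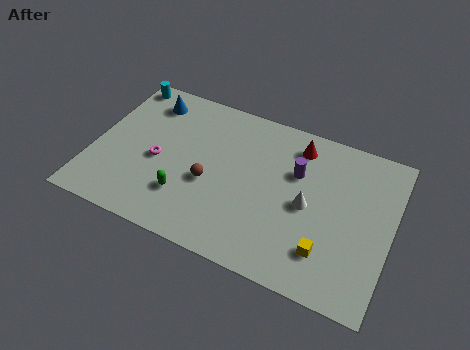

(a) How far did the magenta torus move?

3.0

From (3.2, 0.9) to (3.1, 3.9), the magenta torus covered √(0.1² + 3.0²) ≈ 3.0 units.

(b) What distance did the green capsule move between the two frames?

2.5

The green capsule was near (7.1, 2.5) before and (4.6, 2.4) after, so it travelled √(2.5² + 0.1²) ≈ 2.5 units.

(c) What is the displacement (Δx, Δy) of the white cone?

(1.1, 0.6)

From the two frames, the white cone sits at roughly (9.1, 3.6) before and (10.2, 4.2) after.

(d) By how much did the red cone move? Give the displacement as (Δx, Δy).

(-1.2, -0.2)

From the two frames, the red cone sits at roughly (10.6, 7.5) before and (9.4, 7.3) after.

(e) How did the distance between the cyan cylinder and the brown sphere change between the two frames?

+0.6

The distance was about 5.8 in the first image and 6.4 in the second, so they moved 0.6 units further apart.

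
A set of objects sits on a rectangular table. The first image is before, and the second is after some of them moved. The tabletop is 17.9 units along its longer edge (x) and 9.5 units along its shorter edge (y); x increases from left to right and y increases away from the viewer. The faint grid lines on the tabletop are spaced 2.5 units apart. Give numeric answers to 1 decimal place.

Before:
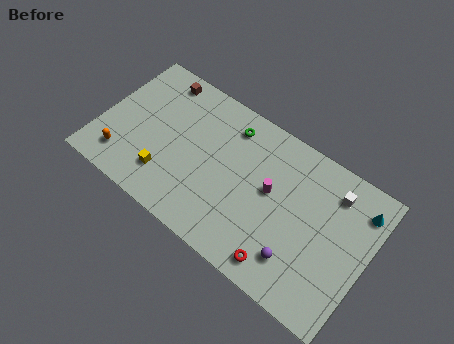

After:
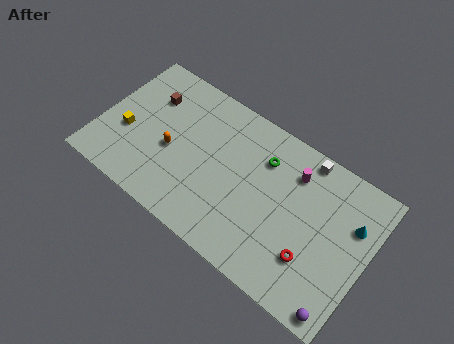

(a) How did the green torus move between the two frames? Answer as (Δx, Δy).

(2.5, -0.8)

The green torus was at about (8.1, 7.8) and moved to about (10.6, 7.0).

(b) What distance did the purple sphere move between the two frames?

3.4

The purple sphere was near (13.8, 2.2) before and (16.9, 0.9) after, so it travelled √(3.1² + 1.3²) ≈ 3.4 units.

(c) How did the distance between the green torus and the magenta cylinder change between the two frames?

-2.1

They were about 4.1 units apart before and 2.0 after — 2.1 units closer together.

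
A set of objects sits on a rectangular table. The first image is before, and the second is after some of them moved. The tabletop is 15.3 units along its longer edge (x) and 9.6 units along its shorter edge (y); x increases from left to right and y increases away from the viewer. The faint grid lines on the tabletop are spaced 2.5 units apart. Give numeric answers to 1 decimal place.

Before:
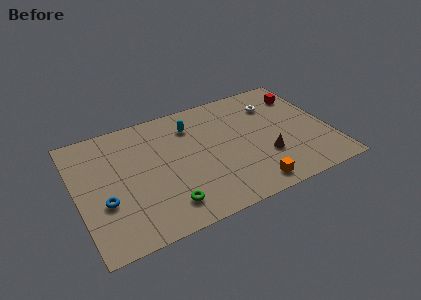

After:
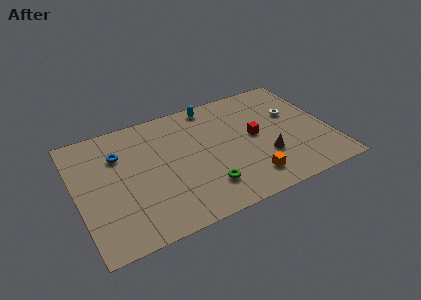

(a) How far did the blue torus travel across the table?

3.5

From (1.5, 3.5) to (2.7, 6.8), the blue torus covered √(1.2² + 3.3²) ≈ 3.5 units.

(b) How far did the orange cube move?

0.6

The orange cube was near (10.0, 1.2) before and (10.0, 1.8) after, so it travelled √(0.0² + 0.6²) ≈ 0.6 units.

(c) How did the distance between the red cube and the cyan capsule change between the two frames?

-2.7

They were about 6.9 units apart before and 4.2 after — 2.7 units closer together.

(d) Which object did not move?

the brown cone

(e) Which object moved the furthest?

the red cube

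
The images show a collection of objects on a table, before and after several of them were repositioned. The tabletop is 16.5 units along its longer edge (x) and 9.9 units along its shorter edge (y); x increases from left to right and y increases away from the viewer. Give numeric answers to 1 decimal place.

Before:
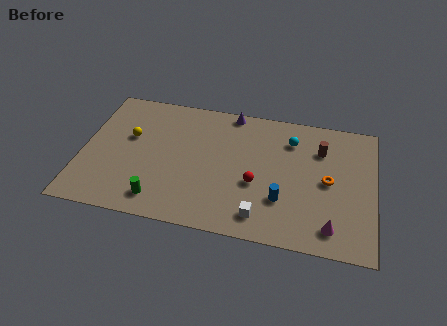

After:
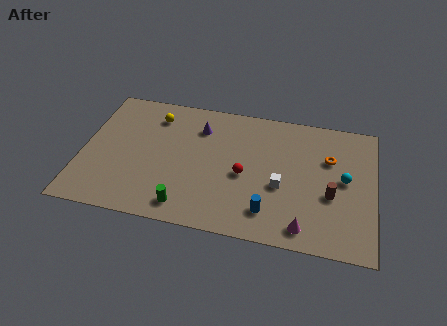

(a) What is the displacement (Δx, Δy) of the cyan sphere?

(3.1, -2.4)

The cyan sphere was at about (11.7, 7.6) and moved to about (14.8, 5.2).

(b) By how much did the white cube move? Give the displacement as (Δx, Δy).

(1.0, 2.4)

The white cube started near (10.3, 1.6) and ended near (11.3, 4.0).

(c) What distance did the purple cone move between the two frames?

2.3

From (8.2, 9.1) to (6.5, 7.5), the purple cone covered √(1.7² + 1.6²) ≈ 2.3 units.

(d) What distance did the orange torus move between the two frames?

1.7

The orange torus was near (13.9, 4.9) before and (13.9, 6.6) after, so it travelled √(0.0² + 1.7²) ≈ 1.7 units.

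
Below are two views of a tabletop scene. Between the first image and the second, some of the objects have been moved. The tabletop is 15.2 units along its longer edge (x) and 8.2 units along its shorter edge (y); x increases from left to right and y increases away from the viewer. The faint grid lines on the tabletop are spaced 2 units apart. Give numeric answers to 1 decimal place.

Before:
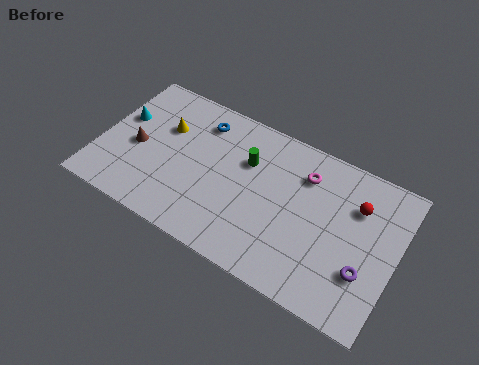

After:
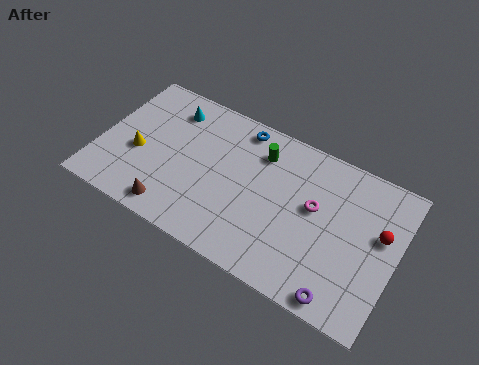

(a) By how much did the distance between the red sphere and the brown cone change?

-0.5

The distance was about 11.3 in the first image and 10.8 in the second, so they moved 0.5 units closer together.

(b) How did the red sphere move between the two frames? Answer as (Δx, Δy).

(1.3, -0.9)

From the two frames, the red sphere sits at roughly (13.0, 5.8) before and (14.3, 4.9) after.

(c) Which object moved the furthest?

the brown cone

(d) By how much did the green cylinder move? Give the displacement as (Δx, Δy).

(0.6, 0.8)

The green cylinder was at about (7.4, 5.5) and moved to about (8.0, 6.3).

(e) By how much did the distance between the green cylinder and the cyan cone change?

-1.7

They were about 6.5 units apart before and 4.8 after — 1.7 units closer together.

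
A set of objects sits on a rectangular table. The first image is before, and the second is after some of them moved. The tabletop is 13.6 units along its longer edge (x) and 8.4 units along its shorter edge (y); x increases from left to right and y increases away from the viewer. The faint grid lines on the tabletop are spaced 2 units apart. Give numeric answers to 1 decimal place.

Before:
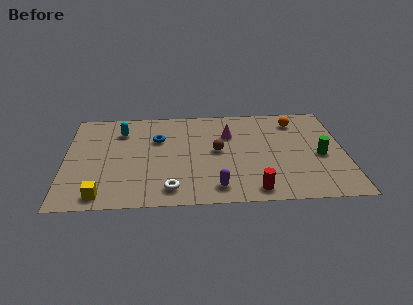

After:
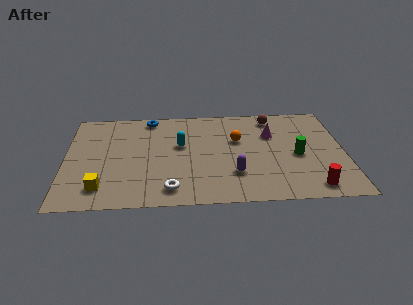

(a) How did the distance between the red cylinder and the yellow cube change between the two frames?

+2.8

The distance was about 7.3 in the first image and 10.1 in the second, so they moved 2.8 units further apart.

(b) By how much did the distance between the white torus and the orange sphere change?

-3.1

Before: roughly 8.3 units apart; after: 5.2. That's 3.1 units closer together.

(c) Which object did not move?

the white torus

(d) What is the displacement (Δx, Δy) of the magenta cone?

(2.1, -0.1)

The magenta cone was at about (8.0, 5.8) and moved to about (10.1, 5.7).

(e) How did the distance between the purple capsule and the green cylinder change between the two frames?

-2.2

Before: roughly 5.6 units apart; after: 3.4. That's 2.2 units closer together.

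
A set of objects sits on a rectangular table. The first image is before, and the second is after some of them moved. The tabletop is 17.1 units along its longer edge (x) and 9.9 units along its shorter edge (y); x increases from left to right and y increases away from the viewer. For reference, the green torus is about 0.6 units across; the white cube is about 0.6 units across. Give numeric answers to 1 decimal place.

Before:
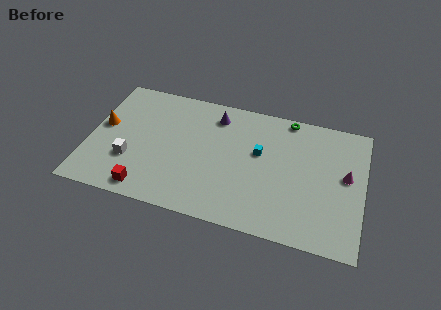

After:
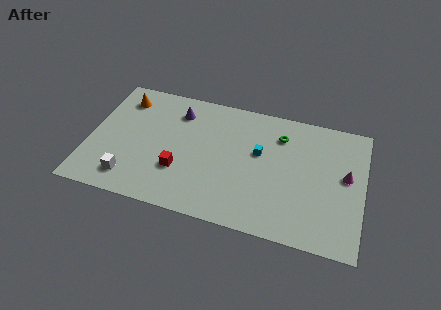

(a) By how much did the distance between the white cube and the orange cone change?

+3.3

Before: roughly 3.0 units apart; after: 6.3. That's 3.3 units further apart.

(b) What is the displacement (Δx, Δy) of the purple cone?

(-2.4, -0.3)

The purple cone was at about (7.7, 8.1) and moved to about (5.3, 7.8).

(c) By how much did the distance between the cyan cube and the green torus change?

-1.5

The distance was about 3.6 in the first image and 2.1 in the second, so they moved 1.5 units closer together.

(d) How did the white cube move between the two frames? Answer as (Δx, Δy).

(0.1, -1.4)

From the two frames, the white cube sits at roughly (2.7, 3.2) before and (2.8, 1.8) after.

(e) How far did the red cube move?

2.8

The red cube was near (3.9, 1.2) before and (5.8, 3.2) after, so it travelled √(1.9² + 2.0²) ≈ 2.8 units.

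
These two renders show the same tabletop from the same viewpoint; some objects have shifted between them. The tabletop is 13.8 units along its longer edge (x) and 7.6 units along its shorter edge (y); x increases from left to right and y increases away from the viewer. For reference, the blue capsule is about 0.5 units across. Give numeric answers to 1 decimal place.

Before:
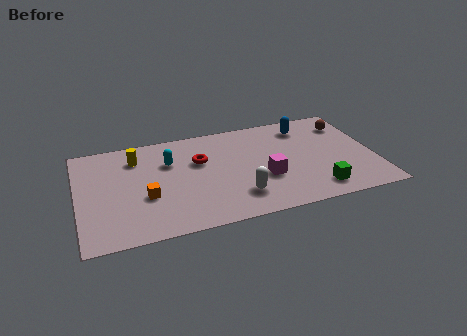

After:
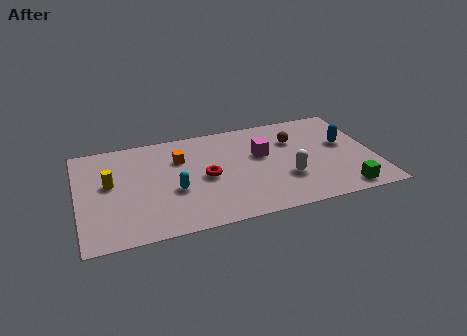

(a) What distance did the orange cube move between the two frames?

2.9

The orange cube was near (3.1, 2.9) before and (4.8, 5.3) after, so it travelled √(1.7² + 2.4²) ≈ 2.9 units.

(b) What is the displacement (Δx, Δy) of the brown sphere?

(-2.6, -0.6)

From the two frames, the brown sphere sits at roughly (12.8, 5.9) before and (10.2, 5.3) after.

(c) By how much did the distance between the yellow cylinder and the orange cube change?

+0.4

The distance was about 3.0 in the first image and 3.4 in the second, so they moved 0.4 units further apart.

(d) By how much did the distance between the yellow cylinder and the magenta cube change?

+0.5

The distance was about 6.6 in the first image and 7.1 in the second, so they moved 0.5 units further apart.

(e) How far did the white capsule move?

2.4

The white capsule was near (7.3, 1.8) before and (9.6, 2.5) after, so it travelled √(2.3² + 0.7²) ≈ 2.4 units.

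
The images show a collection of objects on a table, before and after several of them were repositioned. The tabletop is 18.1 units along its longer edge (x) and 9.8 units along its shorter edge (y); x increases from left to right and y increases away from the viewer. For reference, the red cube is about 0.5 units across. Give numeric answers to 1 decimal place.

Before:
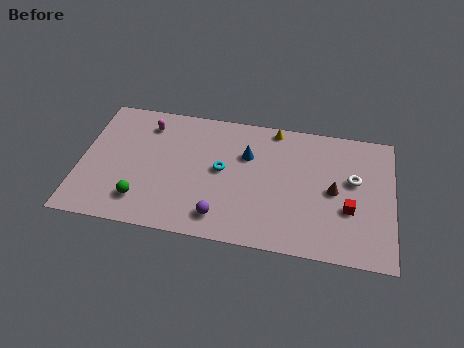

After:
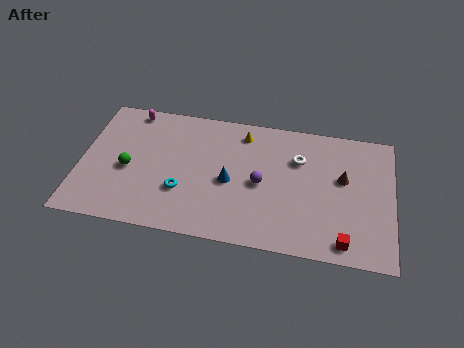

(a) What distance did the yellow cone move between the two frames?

1.9

The yellow cone was near (11.1, 8.9) before and (9.3, 8.2) after, so it travelled √(1.8² + 0.7²) ≈ 1.9 units.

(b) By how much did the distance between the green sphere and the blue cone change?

-1.5

Before: roughly 7.4 units apart; after: 5.9. That's 1.5 units closer together.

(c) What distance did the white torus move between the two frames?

3.4

From (15.8, 5.8) to (12.6, 6.8), the white torus covered √(3.2² + 1.0²) ≈ 3.4 units.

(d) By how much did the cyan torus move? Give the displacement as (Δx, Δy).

(-2.2, -2.0)

From the two frames, the cyan torus sits at roughly (8.2, 5.2) before and (6.0, 3.2) after.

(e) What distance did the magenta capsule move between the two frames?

1.3

The magenta capsule moved from about (3.7, 7.9) to (2.7, 8.8), a distance of √(1.0² + 0.9²) ≈ 1.3.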